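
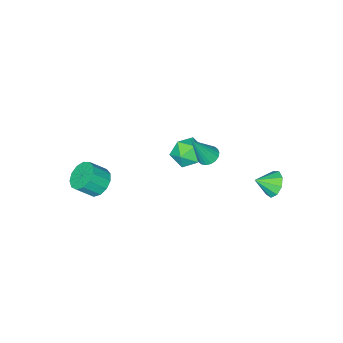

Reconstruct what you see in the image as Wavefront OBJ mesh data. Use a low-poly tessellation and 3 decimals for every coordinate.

v -1.449 1.446 0.767
v -0.918 1.842 0.574
v -0.491 1.074 2.633
v -1.106 2.042 0.71
v -1.362 2.124 0.858
v -1.636 2.072 0.988
v -1.872 1.896 1.074
v -2.024 1.631 1.099
v -2.063 1.329 1.059
v -1.979 1.05 0.96
v -1.791 0.85 0.824
v -1.535 0.767 0.676
v -1.261 0.82 0.546
v -1.025 0.996 0.46
v -0.873 1.261 0.435
v -0.834 1.563 0.475
v -2.664 -0.632 -2.482
v -1.937 -1.323 -1.995
v -3.703 -2.037 -2.925
v -2.976 -2.728 -2.438
v -3.585 -2.032 -1.817
v -2.943 -1.163 -1.543
v -2.697 -2.197 -3.377
v -2.055 -1.328 -3.103
v -1.957 -2.29 -2.548
v -2.507 -2.188 -1.584
v -3.133 -1.172 -3.336
v -3.683 -1.07 -2.372
v 2.964 -2.872 -2.05
v 3.533 -2.079 -2.137
v 4.365 -2.575 -1.196
v 3.796 -3.368 -1.11
v 3.161 -1.962 -1.746
v 3.993 -2.457 -0.805
v 2.727 -2.134 -1.452
v 3.559 -2.629 -0.511
v 2.367 -2.54 -1.348
v 3.199 -3.035 -0.407
v 2.197 -3.052 -1.467
v 3.029 -3.547 -0.526
v 2.271 -3.506 -1.771
v 3.103 -4.002 -0.83
v 2.564 -3.76 -2.164
v 3.396 -4.255 -1.224
v 2.985 -3.732 -2.521
v 3.817 -4.227 -1.58
v 3.399 -3.431 -2.729
v 4.231 -3.926 -1.788
v 3.674 -2.952 -2.721
v 4.506 -3.447 -1.78
v 3.725 -2.449 -2.5
v 4.557 -2.944 -1.559
v -4.287 3.89 -2.194
v -3.674 4.301 -2.727
v -3.333 3.31 -1.546
v -3.796 4.655 -2.231
v -4.148 4.652 -1.717
v -4.564 4.292 -1.426
v -4.851 3.744 -1.495
v -4.873 3.264 -1.891
v -4.621 3.077 -2.429
v -4.213 3.27 -2.856
v -3.839 3.753 -2.974
f 2 1 4
f 2 4 3
f 4 1 5
f 4 5 3
f 5 1 6
f 5 6 3
f 6 1 7
f 6 7 3
f 7 1 8
f 7 8 3
f 8 1 9
f 8 9 3
f 9 1 10
f 9 10 3
f 10 1 11
f 10 11 3
f 11 1 12
f 11 12 3
f 12 1 13
f 12 13 3
f 13 1 14
f 13 14 3
f 14 1 15
f 14 15 3
f 15 1 16
f 15 16 3
f 16 1 2
f 16 2 3
f 17 28 22
f 17 22 18
f 17 18 24
f 17 24 27
f 17 27 28
f 18 22 26
f 22 28 21
f 28 27 19
f 27 24 23
f 24 18 25
f 20 26 21
f 20 21 19
f 20 19 23
f 20 23 25
f 20 25 26
f 21 26 22
f 19 21 28
f 23 19 27
f 25 23 24
f 26 25 18
f 30 29 33
f 30 33 31
f 31 33 34
f 31 34 32
f 33 29 35
f 33 35 34
f 34 35 36
f 34 36 32
f 35 29 37
f 35 37 36
f 36 37 38
f 36 38 32
f 37 29 39
f 37 39 38
f 38 39 40
f 38 40 32
f 39 29 41
f 39 41 40
f 40 41 42
f 40 42 32
f 41 29 43
f 41 43 42
f 42 43 44
f 42 44 32
f 43 29 45
f 43 45 44
f 44 45 46
f 44 46 32
f 45 29 47
f 45 47 46
f 46 47 48
f 46 48 32
f 47 29 49
f 47 49 48
f 48 49 50
f 48 50 32
f 49 29 51
f 49 51 50
f 50 51 52
f 50 52 32
f 51 29 30
f 51 30 52
f 52 30 31
f 52 31 32
f 54 53 56
f 54 56 55
f 56 53 57
f 56 57 55
f 57 53 58
f 57 58 55
f 58 53 59
f 58 59 55
f 59 53 60
f 59 60 55
f 60 53 61
f 60 61 55
f 61 53 62
f 61 62 55
f 62 53 63
f 62 63 55
f 63 53 54
f 63 54 55



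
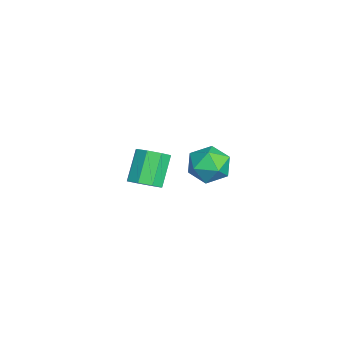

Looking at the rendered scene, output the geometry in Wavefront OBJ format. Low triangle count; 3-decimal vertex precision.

v 3.477 4.802 0.424
v 4.108 4.338 1.246
v 2.172 3.542 0.714
v 2.803 3.078 1.536
v 2.34 4.103 1.687
v 3.146 4.882 1.508
v 3.134 2.998 0.452
v 3.94 3.777 0.273
v 3.896 3.223 1.263
v 3.406 3.906 2.026
v 2.874 3.974 -0.066
v 2.384 4.657 0.697
v -1.944 0.984 -4.197
v -1.221 1.382 -3.748
v -2.413 1.835 -2.233
v -3.136 1.436 -2.683
v -1.576 1.848 -4.166
v -2.768 2.3 -2.651
v -2.146 1.808 -4.602
v -3.338 2.26 -3.088
v -2.598 1.285 -4.802
v -3.79 1.737 -3.287
v -2.667 0.585 -4.647
v -3.859 1.038 -3.132
v -2.312 0.12 -4.229
v -3.504 0.572 -2.714
v -1.742 0.16 -3.792
v -2.934 0.612 -2.278
v -1.29 0.683 -3.593
v -2.482 1.135 -2.078
f 1 12 6
f 1 6 2
f 1 2 8
f 1 8 11
f 1 11 12
f 2 6 10
f 6 12 5
f 12 11 3
f 11 8 7
f 8 2 9
f 4 10 5
f 4 5 3
f 4 3 7
f 4 7 9
f 4 9 10
f 5 10 6
f 3 5 12
f 7 3 11
f 9 7 8
f 10 9 2
f 14 13 17
f 14 17 15
f 15 17 18
f 15 18 16
f 17 13 19
f 17 19 18
f 18 19 20
f 18 20 16
f 19 13 21
f 19 21 20
f 20 21 22
f 20 22 16
f 21 13 23
f 21 23 22
f 22 23 24
f 22 24 16
f 23 13 25
f 23 25 24
f 24 25 26
f 24 26 16
f 25 13 27
f 25 27 26
f 26 27 28
f 26 28 16
f 27 13 29
f 27 29 28
f 28 29 30
f 28 30 16
f 29 13 14
f 29 14 30
f 30 14 15
f 30 15 16



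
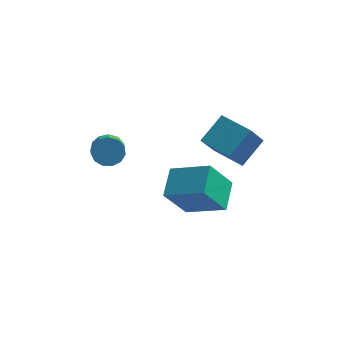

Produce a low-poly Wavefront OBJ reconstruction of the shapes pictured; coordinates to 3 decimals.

v -2.884 -1.895 1.993
v -2.625 -2.243 1.332
v -2.338 -3.352 2.027
v -2.596 -3.005 2.687
v -2.273 -2.038 1.512
v -1.986 -3.148 2.207
v -2.115 -1.789 1.845
v -1.828 -2.898 2.54
v -2.201 -1.573 2.225
v -1.913 -2.682 2.92
v -2.503 -1.46 2.531
v -2.216 -2.569 3.226
v -2.927 -1.485 2.666
v -2.639 -2.594 3.361
v -3.336 -1.64 2.587
v -3.049 -2.749 3.282
v -3.602 -1.876 2.32
v -3.315 -2.986 3.015
v -3.64 -2.119 1.949
v -3.353 -3.228 2.644
v -3.438 -2.29 1.591
v -3.15 -3.4 2.286
v -3.059 -2.337 1.361
v -2.772 -3.446 2.056
v -0.24 -2.221 -0.697
v 1.715 -2.637 0.173
v -0.219 -0.696 -0.016
v 1.737 -1.112 0.854
v 0.683 -1.468 -2.414
v 2.639 -1.884 -1.544
v 0.705 0.057 -1.733
v 2.66 -0.359 -0.863
v 3.284 -1.446 1.369
v 2.843 -2.491 2.83
v 1.807 -0.581 1.541
v 1.365 -1.627 3.002
v 4.055 -0.333 2.398
v 3.613 -1.379 3.859
v 2.577 0.531 2.57
v 2.136 -0.514 4.031
f 2 1 5
f 2 5 3
f 3 5 6
f 3 6 4
f 5 1 7
f 5 7 6
f 6 7 8
f 6 8 4
f 7 1 9
f 7 9 8
f 8 9 10
f 8 10 4
f 9 1 11
f 9 11 10
f 10 11 12
f 10 12 4
f 11 1 13
f 11 13 12
f 12 13 14
f 12 14 4
f 13 1 15
f 13 15 14
f 14 15 16
f 14 16 4
f 15 1 17
f 15 17 16
f 16 17 18
f 16 18 4
f 17 1 19
f 17 19 18
f 18 19 20
f 18 20 4
f 19 1 21
f 19 21 20
f 20 21 22
f 20 22 4
f 21 1 23
f 21 23 22
f 22 23 24
f 22 24 4
f 23 1 2
f 23 2 24
f 24 2 3
f 24 3 4
f 26 28 25
f 29 26 25
f 25 28 27
f 27 29 25
f 26 32 28
f 30 26 29
f 30 32 26
f 28 32 27
f 31 29 27
f 27 32 31
f 31 30 29
f 32 30 31
f 34 36 33
f 37 34 33
f 33 36 35
f 35 37 33
f 34 40 36
f 38 34 37
f 38 40 34
f 36 40 35
f 39 37 35
f 35 40 39
f 39 38 37
f 40 38 39



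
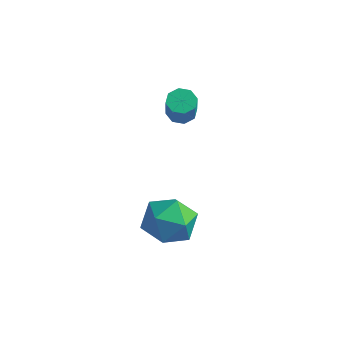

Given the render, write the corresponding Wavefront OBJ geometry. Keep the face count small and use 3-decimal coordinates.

v 3.568 0.589 -3.535
v 4.52 0.33 -3.589
v 3.14 -0.91 -3.891
v 4.092 -1.169 -3.945
v 3.691 -0.936 -3.072
v 3.956 -0.01 -2.852
v 3.704 -0.57 -4.628
v 3.969 0.356 -4.408
v 4.604 -0.387 -4.264
v 4.596 -0.613 -3.302
v 3.064 0.033 -4.178
v 3.056 -0.193 -3.216
v 2.891 2.199 -0.601
v 3.29 2.514 -0.561
v 3.548 2.055 0.462
v 3.149 1.741 0.421
v 2.964 2.667 -0.41
v 3.222 2.208 0.613
v 2.595 2.545 -0.371
v 2.853 2.086 0.651
v 2.4 2.221 -0.468
v 2.657 1.762 0.555
v 2.492 1.885 -0.642
v 2.75 1.426 0.381
v 2.818 1.732 -0.793
v 3.076 1.273 0.23
v 3.187 1.854 -0.831
v 3.445 1.395 0.191
v 3.383 2.178 -0.735
v 3.64 1.719 0.288
f 1 12 6
f 1 6 2
f 1 2 8
f 1 8 11
f 1 11 12
f 2 6 10
f 6 12 5
f 12 11 3
f 11 8 7
f 8 2 9
f 4 10 5
f 4 5 3
f 4 3 7
f 4 7 9
f 4 9 10
f 5 10 6
f 3 5 12
f 7 3 11
f 9 7 8
f 10 9 2
f 14 13 17
f 14 17 15
f 15 17 18
f 15 18 16
f 17 13 19
f 17 19 18
f 18 19 20
f 18 20 16
f 19 13 21
f 19 21 20
f 20 21 22
f 20 22 16
f 21 13 23
f 21 23 22
f 22 23 24
f 22 24 16
f 23 13 25
f 23 25 24
f 24 25 26
f 24 26 16
f 25 13 27
f 25 27 26
f 26 27 28
f 26 28 16
f 27 13 29
f 27 29 28
f 28 29 30
f 28 30 16
f 29 13 14
f 29 14 30
f 30 14 15
f 30 15 16



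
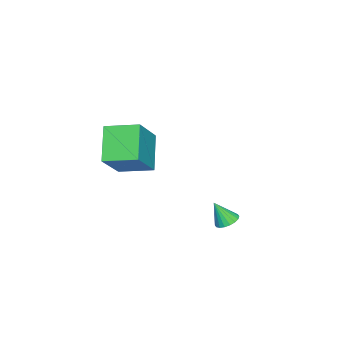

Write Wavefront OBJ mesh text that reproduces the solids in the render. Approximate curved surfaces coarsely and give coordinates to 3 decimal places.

v -0.582 -3.074 1.442
v -1.778 -3.555 2.713
v -0.861 -1.609 1.734
v -2.057 -2.09 3.004
v 0.917 -3.07 2.856
v -0.279 -3.551 4.126
v 0.638 -1.605 3.147
v -0.558 -2.086 4.418
v 1.567 2.552 1.253
v 1.953 2.271 1.047
v 1.733 2.068 2.227
v 2.062 2.46 1.123
v 2.073 2.668 1.224
v 1.984 2.852 1.332
v 1.813 2.978 1.423
v 1.593 3.019 1.481
v 1.367 2.968 1.494
v 1.182 2.834 1.459
v 1.072 2.645 1.383
v 1.061 2.437 1.282
v 1.15 2.252 1.175
v 1.321 2.127 1.083
v 1.542 2.086 1.025
v 1.767 2.137 1.013
f 2 4 1
f 5 2 1
f 1 4 3
f 3 5 1
f 2 8 4
f 6 2 5
f 6 8 2
f 4 8 3
f 7 5 3
f 3 8 7
f 7 6 5
f 8 6 7
f 10 9 12
f 10 12 11
f 12 9 13
f 12 13 11
f 13 9 14
f 13 14 11
f 14 9 15
f 14 15 11
f 15 9 16
f 15 16 11
f 16 9 17
f 16 17 11
f 17 9 18
f 17 18 11
f 18 9 19
f 18 19 11
f 19 9 20
f 19 20 11
f 20 9 21
f 20 21 11
f 21 9 22
f 21 22 11
f 22 9 23
f 22 23 11
f 23 9 24
f 23 24 11
f 24 9 10
f 24 10 11



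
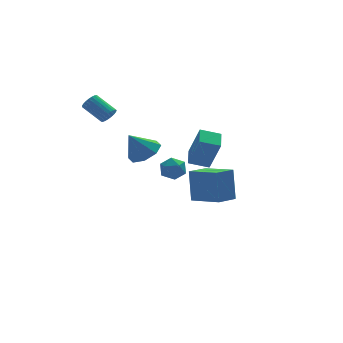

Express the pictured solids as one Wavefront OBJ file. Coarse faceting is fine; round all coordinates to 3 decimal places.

v -1.437 0.132 0.83
v -0.712 0.508 1.296
v -2.243 0.148 2.07
v -1.144 1.007 1.009
v -1.747 0.993 0.617
v -2.168 0.475 0.349
v -2.161 -0.244 0.363
v -1.729 -0.743 0.651
v -1.126 -0.729 1.043
v -0.705 -0.211 1.31
v -1.388 -2.112 1.002
v -0.685 -1.933 1.003
v -1.115 -3.187 0.617
v -0.412 -3.008 0.618
v -0.769 -3.079 1.246
v -0.938 -2.414 1.483
v -0.862 -2.706 0.137
v -1.031 -2.041 0.374
v -0.36 -2.301 0.468
v -0.302 -2.531 1.153
v -1.498 -2.589 0.467
v -1.44 -2.819 1.152
v 0.326 -1.214 0.376
v 0.69 -1.811 2.056
v 0.731 -0.155 0.665
v 1.095 -0.752 2.345
v 1.325 -1.508 0.055
v 1.689 -2.105 1.735
v 1.73 -0.449 0.344
v 2.094 -1.046 2.024
v -2.386 2.947 2.244
v -2.026 2.916 2.632
v -2.735 3.861 3.364
v -3.094 3.893 2.976
v -1.943 3.076 2.506
v -2.652 4.022 3.238
v -1.937 3.214 2.334
v -2.645 4.16 3.066
v -2.008 3.306 2.147
v -2.716 4.251 2.879
v -2.144 3.336 1.976
v -2.853 4.281 2.708
v -2.323 3.298 1.852
v -3.031 4.244 2.584
v -2.512 3.2 1.795
v -3.22 4.146 2.528
v -2.679 3.058 1.817
v -3.387 4.004 2.549
v -2.796 2.897 1.912
v -3.504 3.843 2.644
v -2.842 2.745 2.064
v -3.55 3.691 2.796
v -2.809 2.628 2.248
v -3.517 3.573 2.98
v -2.702 2.565 2.431
v -3.411 3.511 3.163
v -2.542 2.569 2.581
v -3.25 3.515 3.313
v -2.354 2.638 2.674
v -3.062 3.584 3.406
v -2.172 2.761 2.692
v -2.88 3.707 3.424
v 2.06 3.191 -4.63
v 2.136 3.778 -2.793
v 3.213 3.827 -4.881
v 3.289 4.414 -3.043
v 3.011 1.646 -4.177
v 3.087 2.233 -2.339
v 4.164 2.282 -4.427
v 4.24 2.869 -2.59
f 2 1 4
f 2 4 3
f 4 1 5
f 4 5 3
f 5 1 6
f 5 6 3
f 6 1 7
f 6 7 3
f 7 1 8
f 7 8 3
f 8 1 9
f 8 9 3
f 9 1 10
f 9 10 3
f 10 1 2
f 10 2 3
f 11 22 16
f 11 16 12
f 11 12 18
f 11 18 21
f 11 21 22
f 12 16 20
f 16 22 15
f 22 21 13
f 21 18 17
f 18 12 19
f 14 20 15
f 14 15 13
f 14 13 17
f 14 17 19
f 14 19 20
f 15 20 16
f 13 15 22
f 17 13 21
f 19 17 18
f 20 19 12
f 24 26 23
f 27 24 23
f 23 26 25
f 25 27 23
f 24 30 26
f 28 24 27
f 28 30 24
f 26 30 25
f 29 27 25
f 25 30 29
f 29 28 27
f 30 28 29
f 32 31 35
f 32 35 33
f 33 35 36
f 33 36 34
f 35 31 37
f 35 37 36
f 36 37 38
f 36 38 34
f 37 31 39
f 37 39 38
f 38 39 40
f 38 40 34
f 39 31 41
f 39 41 40
f 40 41 42
f 40 42 34
f 41 31 43
f 41 43 42
f 42 43 44
f 42 44 34
f 43 31 45
f 43 45 44
f 44 45 46
f 44 46 34
f 45 31 47
f 45 47 46
f 46 47 48
f 46 48 34
f 47 31 49
f 47 49 48
f 48 49 50
f 48 50 34
f 49 31 51
f 49 51 50
f 50 51 52
f 50 52 34
f 51 31 53
f 51 53 52
f 52 53 54
f 52 54 34
f 53 31 55
f 53 55 54
f 54 55 56
f 54 56 34
f 55 31 57
f 55 57 56
f 56 57 58
f 56 58 34
f 57 31 59
f 57 59 58
f 58 59 60
f 58 60 34
f 59 31 61
f 59 61 60
f 60 61 62
f 60 62 34
f 61 31 32
f 61 32 62
f 62 32 33
f 62 33 34
f 64 66 63
f 67 64 63
f 63 66 65
f 65 67 63
f 64 70 66
f 68 64 67
f 68 70 64
f 66 70 65
f 69 67 65
f 65 70 69
f 69 68 67
f 70 68 69



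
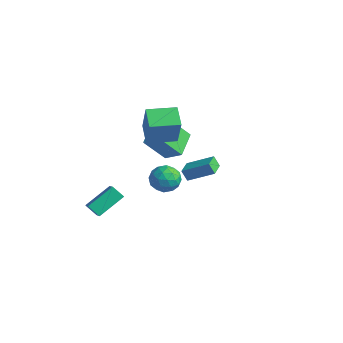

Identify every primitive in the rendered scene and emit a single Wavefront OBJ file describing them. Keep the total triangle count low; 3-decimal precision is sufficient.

v -2.404 -4.692 -1.904
v -2.202 -3.063 -0.968
v -3.467 -4.034 -2.82
v -3.265 -2.405 -1.884
v -1.735 -4.435 -2.496
v -1.533 -2.806 -1.56
v -2.798 -3.777 -3.412
v -2.596 -2.148 -2.476
v -2.322 0.564 1.219
v -3.144 1.988 1.818
v -3.39 0.254 0.49
v -4.212 1.678 1.089
v -1.608 1.602 -0.269
v -2.43 3.026 0.33
v -2.676 1.292 -0.998
v -3.498 2.716 -0.399
v -1.98 -0.75 1.712
v -1.251 -1.129 3.677
v -3.082 -0.058 2.255
v -2.353 -0.437 4.22
v -1.047 0.777 1.66
v -0.318 0.398 3.625
v -2.149 1.469 2.203
v -1.42 1.09 4.168
v 2.507 -2.829 2.392
v 3.052 -2.765 3.136
v 2.448 -4.315 2.564
v 2.993 -4.251 3.308
v 2.128 -3.925 3.339
v 2.164 -3.006 3.233
v 3.336 -4.074 2.467
v 3.372 -3.155 2.361
v 3.565 -3.534 3.183
v 2.818 -3.442 3.722
v 2.682 -3.638 1.978
v 1.935 -3.546 2.517
v 2.785 -2.667 2.749
v 2.715 -4.413 2.951
v 2.207 -4.222 2.969
v 2.527 -4.184 3.407
v 2.263 -2.809 2.806
v 2.583 -2.771 3.243
v 2.04 -3.452 3.363
v 2.917 -4.309 2.457
v 3.237 -4.271 2.894
v 2.973 -2.896 2.293
v 3.293 -2.858 2.731
v 3.46 -3.628 2.337
v 3.406 -3.081 3.214
v 3.372 -3.954 3.315
v 3.573 -3.85 2.821
v 3.594 -3.31 2.758
v 2.968 -3.026 3.531
v 2.933 -3.9 3.632
v 2.424 -3.708 3.65
v 2.446 -3.168 3.587
v 3.269 -3.478 3.558
v 2.567 -3.18 2.068
v 2.532 -4.054 2.169
v 3.054 -3.912 2.113
v 3.076 -3.372 2.05
v 2.128 -3.126 2.385
v 2.094 -3.999 2.486
v 1.906 -3.77 2.942
v 1.927 -3.23 2.879
v 2.231 -3.602 2.142
v -2.994 3.721 -3.733
v -3.368 3.594 -3.037
v -1.694 4.685 -2.858
v -2.067 4.558 -2.162
v -2.373 2.742 -3.578
v -2.746 2.615 -2.882
v -1.072 3.706 -2.703
v -1.446 3.579 -2.007
f 2 4 1
f 5 2 1
f 1 4 3
f 3 5 1
f 2 8 4
f 6 2 5
f 6 8 2
f 4 8 3
f 7 5 3
f 3 8 7
f 7 6 5
f 8 6 7
f 10 12 9
f 13 10 9
f 9 12 11
f 11 13 9
f 10 16 12
f 14 10 13
f 14 16 10
f 12 16 11
f 15 13 11
f 11 16 15
f 15 14 13
f 16 14 15
f 18 20 17
f 21 18 17
f 17 20 19
f 19 21 17
f 18 24 20
f 22 18 21
f 22 24 18
f 20 24 19
f 23 21 19
f 19 24 23
f 23 22 21
f 24 22 23
f 25 62 41
f 62 36 65
f 41 65 30
f 62 65 41
f 25 41 37
f 41 30 42
f 37 42 26
f 41 42 37
f 25 37 46
f 37 26 47
f 46 47 32
f 37 47 46
f 25 46 58
f 46 32 61
f 58 61 35
f 46 61 58
f 25 58 62
f 58 35 66
f 62 66 36
f 58 66 62
f 26 42 53
f 42 30 56
f 53 56 34
f 42 56 53
f 30 65 43
f 65 36 64
f 43 64 29
f 65 64 43
f 36 66 63
f 66 35 59
f 63 59 27
f 66 59 63
f 35 61 60
f 61 32 48
f 60 48 31
f 61 48 60
f 32 47 52
f 47 26 49
f 52 49 33
f 47 49 52
f 28 54 40
f 54 34 55
f 40 55 29
f 54 55 40
f 28 40 38
f 40 29 39
f 38 39 27
f 40 39 38
f 28 38 45
f 38 27 44
f 45 44 31
f 38 44 45
f 28 45 50
f 45 31 51
f 50 51 33
f 45 51 50
f 28 50 54
f 50 33 57
f 54 57 34
f 50 57 54
f 29 55 43
f 55 34 56
f 43 56 30
f 55 56 43
f 27 39 63
f 39 29 64
f 63 64 36
f 39 64 63
f 31 44 60
f 44 27 59
f 60 59 35
f 44 59 60
f 33 51 52
f 51 31 48
f 52 48 32
f 51 48 52
f 34 57 53
f 57 33 49
f 53 49 26
f 57 49 53
f 68 70 67
f 71 68 67
f 67 70 69
f 69 71 67
f 68 74 70
f 72 68 71
f 72 74 68
f 70 74 69
f 73 71 69
f 69 74 73
f 73 72 71
f 74 72 73



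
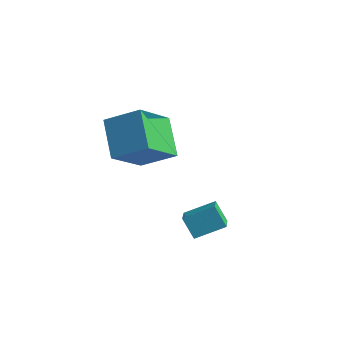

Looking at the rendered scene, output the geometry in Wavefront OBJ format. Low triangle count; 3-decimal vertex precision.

v 2.818 -2.062 2.115
v 3.572 -1.243 2.614
v 2.244 -1.263 1.671
v 2.998 -0.444 2.17
v 3.362 -2.096 1.35
v 4.116 -1.277 1.849
v 2.788 -1.297 0.906
v 3.542 -0.478 1.405
v -0.672 -1.696 3.472
v -1.761 -0.833 4.568
v -0.673 -0.095 2.209
v -1.762 0.769 3.304
v 0.542 -1.109 4.216
v -0.547 -0.245 5.311
v 0.541 0.493 2.952
v -0.548 1.356 4.048
f 2 4 1
f 5 2 1
f 1 4 3
f 3 5 1
f 2 8 4
f 6 2 5
f 6 8 2
f 4 8 3
f 7 5 3
f 3 8 7
f 7 6 5
f 8 6 7
f 10 12 9
f 13 10 9
f 9 12 11
f 11 13 9
f 10 16 12
f 14 10 13
f 14 16 10
f 12 16 11
f 15 13 11
f 11 16 15
f 15 14 13
f 16 14 15



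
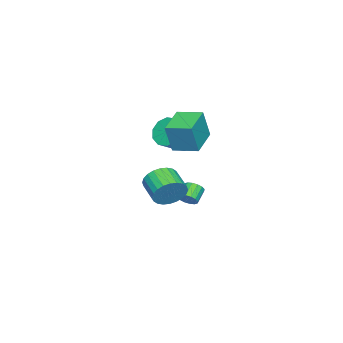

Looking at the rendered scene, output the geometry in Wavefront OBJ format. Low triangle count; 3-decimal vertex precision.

v -0.535 -0.162 2.95
v -0.03 -0.388 4.831
v -0.591 1.414 3.154
v -0.086 1.188 5.035
v 1.406 -0.028 2.445
v 1.911 -0.254 4.326
v 1.35 1.548 2.649
v 1.855 1.322 4.53
v -3.583 -1.195 1.476
v -3.161 -1.33 1.707
v -3.615 -0.96 2.755
v -4.037 -0.825 2.524
v -3.12 -1.119 1.65
v -3.574 -0.749 2.697
v -3.172 -0.923 1.559
v -3.626 -0.553 2.606
v -3.304 -0.78 1.451
v -3.759 -0.411 2.498
v -3.492 -0.72 1.348
v -3.947 -0.35 2.395
v -3.698 -0.754 1.271
v -4.152 -0.384 2.318
v -3.881 -0.875 1.234
v -4.335 -0.505 2.281
v -4.005 -1.06 1.245
v -4.459 -0.69 2.293
v -4.046 -1.271 1.303
v -4.5 -0.901 2.35
v -3.994 -1.467 1.394
v -4.448 -1.097 2.441
v -3.861 -1.609 1.502
v -4.316 -1.24 2.549
v -3.673 -1.67 1.605
v -4.128 -1.3 2.652
v -3.468 -1.636 1.682
v -3.922 -1.266 2.729
v -3.285 -1.515 1.719
v -3.739 -1.145 2.766
v 4.2 1.098 0.469
v 4.801 0.971 1.308
v 3.821 -0.086 1.85
v 3.22 0.042 1.011
v 4.552 1.266 1.433
v 3.572 0.209 1.975
v 4.25 1.536 1.412
v 3.269 0.479 1.953
v 3.94 1.739 1.246
v 2.959 0.682 1.788
v 3.669 1.844 0.963
v 2.689 0.787 1.504
v 3.48 1.836 0.604
v 2.499 0.779 1.146
v 3.4 1.716 0.225
v 2.419 0.659 0.766
v 3.442 1.501 -0.117
v 2.461 0.445 0.424
v 3.599 1.226 -0.37
v 2.619 0.169 0.172
v 3.848 0.931 -0.495
v 2.868 -0.126 0.047
v 4.151 0.661 -0.473
v 3.17 -0.396 0.068
v 4.461 0.458 -0.308
v 3.48 -0.599 0.234
v 4.731 0.353 -0.024
v 3.751 -0.704 0.517
v 4.921 0.361 0.334
v 3.94 -0.696 0.876
v 5.001 0.481 0.714
v 4.02 -0.576 1.255
v 4.959 0.695 1.056
v 3.978 -0.361 1.597
v -2.433 -0.758 -3.3
v -2.105 -0.407 -2.862
v -2.999 -0.371 -2.222
v -3.327 -0.722 -2.66
v -2.244 -0.181 -3.069
v -3.138 -0.144 -2.429
v -2.433 -0.109 -3.338
v -3.327 -0.073 -2.697
v -2.623 -0.212 -3.596
v -3.516 -0.175 -2.956
v -2.761 -0.46 -3.775
v -3.655 -0.424 -3.135
v -2.812 -0.789 -3.827
v -3.706 -0.752 -3.187
v -2.761 -1.109 -3.738
v -3.655 -1.073 -3.098
v -2.622 -1.336 -3.531
v -3.516 -1.299 -2.891
v -2.433 -1.407 -3.263
v -3.327 -1.371 -2.622
v -2.244 -1.305 -3.004
v -3.137 -1.268 -2.364
v -2.105 -1.056 -2.825
v -2.999 -1.02 -2.185
v -2.054 -0.728 -2.773
v -2.948 -0.691 -2.133
v -2.335 -0.918 1.884
v -1.76 -0.104 1.442
v -0.391 -0.608 2.295
v -0.965 -1.422 2.736
v -2.034 0.121 2.015
v -0.665 -0.383 2.868
v -2.422 -0.05 2.537
v -1.053 -0.554 3.39
v -2.778 -0.553 2.81
v -1.409 -1.058 3.663
v -2.964 -1.196 2.729
v -1.595 -1.7 3.582
v -2.909 -1.732 2.325
v -1.54 -2.236 3.178
v -2.635 -1.957 1.752
v -1.266 -2.461 2.605
v -2.247 -1.786 1.23
v -0.878 -2.29 2.083
v -1.891 -1.282 0.957
v -0.522 -1.787 1.81
v -1.705 -0.64 1.038
v -0.336 -1.144 1.891
f 2 4 1
f 5 2 1
f 1 4 3
f 3 5 1
f 2 8 4
f 6 2 5
f 6 8 2
f 4 8 3
f 7 5 3
f 3 8 7
f 7 6 5
f 8 6 7
f 10 9 13
f 10 13 11
f 11 13 14
f 11 14 12
f 13 9 15
f 13 15 14
f 14 15 16
f 14 16 12
f 15 9 17
f 15 17 16
f 16 17 18
f 16 18 12
f 17 9 19
f 17 19 18
f 18 19 20
f 18 20 12
f 19 9 21
f 19 21 20
f 20 21 22
f 20 22 12
f 21 9 23
f 21 23 22
f 22 23 24
f 22 24 12
f 23 9 25
f 23 25 24
f 24 25 26
f 24 26 12
f 25 9 27
f 25 27 26
f 26 27 28
f 26 28 12
f 27 9 29
f 27 29 28
f 28 29 30
f 28 30 12
f 29 9 31
f 29 31 30
f 30 31 32
f 30 32 12
f 31 9 33
f 31 33 32
f 32 33 34
f 32 34 12
f 33 9 35
f 33 35 34
f 34 35 36
f 34 36 12
f 35 9 37
f 35 37 36
f 36 37 38
f 36 38 12
f 37 9 10
f 37 10 38
f 38 10 11
f 38 11 12
f 40 39 43
f 40 43 41
f 41 43 44
f 41 44 42
f 43 39 45
f 43 45 44
f 44 45 46
f 44 46 42
f 45 39 47
f 45 47 46
f 46 47 48
f 46 48 42
f 47 39 49
f 47 49 48
f 48 49 50
f 48 50 42
f 49 39 51
f 49 51 50
f 50 51 52
f 50 52 42
f 51 39 53
f 51 53 52
f 52 53 54
f 52 54 42
f 53 39 55
f 53 55 54
f 54 55 56
f 54 56 42
f 55 39 57
f 55 57 56
f 56 57 58
f 56 58 42
f 57 39 59
f 57 59 58
f 58 59 60
f 58 60 42
f 59 39 61
f 59 61 60
f 60 61 62
f 60 62 42
f 61 39 63
f 61 63 62
f 62 63 64
f 62 64 42
f 63 39 65
f 63 65 64
f 64 65 66
f 64 66 42
f 65 39 67
f 65 67 66
f 66 67 68
f 66 68 42
f 67 39 69
f 67 69 68
f 68 69 70
f 68 70 42
f 69 39 71
f 69 71 70
f 70 71 72
f 70 72 42
f 71 39 40
f 71 40 72
f 72 40 41
f 72 41 42
f 74 73 77
f 74 77 75
f 75 77 78
f 75 78 76
f 77 73 79
f 77 79 78
f 78 79 80
f 78 80 76
f 79 73 81
f 79 81 80
f 80 81 82
f 80 82 76
f 81 73 83
f 81 83 82
f 82 83 84
f 82 84 76
f 83 73 85
f 83 85 84
f 84 85 86
f 84 86 76
f 85 73 87
f 85 87 86
f 86 87 88
f 86 88 76
f 87 73 89
f 87 89 88
f 88 89 90
f 88 90 76
f 89 73 91
f 89 91 90
f 90 91 92
f 90 92 76
f 91 73 93
f 91 93 92
f 92 93 94
f 92 94 76
f 93 73 95
f 93 95 94
f 94 95 96
f 94 96 76
f 95 73 97
f 95 97 96
f 96 97 98
f 96 98 76
f 97 73 74
f 97 74 98
f 98 74 75
f 98 75 76
f 100 99 103
f 100 103 101
f 101 103 104
f 101 104 102
f 103 99 105
f 103 105 104
f 104 105 106
f 104 106 102
f 105 99 107
f 105 107 106
f 106 107 108
f 106 108 102
f 107 99 109
f 107 109 108
f 108 109 110
f 108 110 102
f 109 99 111
f 109 111 110
f 110 111 112
f 110 112 102
f 111 99 113
f 111 113 112
f 112 113 114
f 112 114 102
f 113 99 115
f 113 115 114
f 114 115 116
f 114 116 102
f 115 99 117
f 115 117 116
f 116 117 118
f 116 118 102
f 117 99 119
f 117 119 118
f 118 119 120
f 118 120 102
f 119 99 100
f 119 100 120
f 120 100 101
f 120 101 102



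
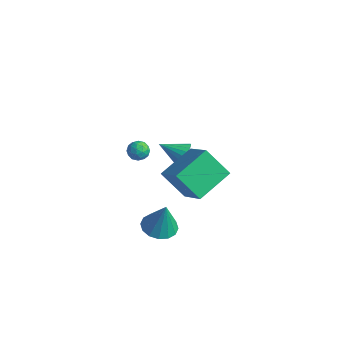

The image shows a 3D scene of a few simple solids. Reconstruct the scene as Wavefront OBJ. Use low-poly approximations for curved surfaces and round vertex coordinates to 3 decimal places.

v 2.354 -2.02 1.252
v 1.172 -2.489 2.554
v 2.41 -0.053 2.011
v 1.228 -0.521 3.313
v 3.972 -2.559 2.527
v 2.79 -3.027 3.829
v 4.028 -0.591 3.286
v 2.846 -1.06 4.588
v 0.102 -1.6 -3.087
v 1.027 -1.358 -3.302
v 0.498 -1.5 -1.273
v 0.78 -0.916 -3.272
v 0.35 -0.658 -3.193
v -0.145 -0.652 -3.085
v -0.575 -0.9 -2.978
v -0.823 -1.335 -2.9
v -0.823 -1.842 -2.873
v -0.575 -2.284 -2.902
v -0.146 -2.542 -2.982
v 0.35 -2.548 -3.089
v 0.779 -2.3 -3.196
v 1.027 -1.864 -3.274
v -4.349 0.684 -0.583
v -3.86 1.11 -0.516
v -3.76 0.11 -1.244
v -3.271 0.536 -1.177
v -3.442 0.155 -0.677
v -3.806 0.509 -0.268
v -3.814 0.711 -1.492
v -4.178 1.065 -1.083
v -3.529 1.126 -1.078
v -3.299 0.783 -0.574
v -4.321 0.437 -1.186
v -4.091 0.094 -0.682
v -4.156 0.947 -0.492
v -3.464 0.273 -1.268
v -3.564 0.049 -0.974
v -3.277 0.299 -0.935
v -4.124 0.594 -0.346
v -3.837 0.845 -0.307
v -3.591 0.283 -0.401
v -3.783 0.375 -1.453
v -3.496 0.626 -1.414
v -4.343 0.921 -0.825
v -4.056 1.171 -0.786
v -4.029 0.937 -1.359
v -3.674 1.207 -0.783
v -3.328 0.87 -1.171
v -3.648 0.972 -1.356
v -3.862 1.181 -1.116
v -3.539 1.005 -0.487
v -3.193 0.668 -0.875
v -3.293 0.444 -0.581
v -3.507 0.652 -0.341
v -3.345 1.015 -0.817
v -4.427 0.552 -0.885
v -4.081 0.215 -1.273
v -4.113 0.568 -1.419
v -4.327 0.776 -1.179
v -4.292 0.35 -0.589
v -3.946 0.013 -0.977
v -3.758 0.039 -0.644
v -3.972 0.248 -0.404
v -4.275 0.205 -0.943
v -1.909 2.081 -0.93
v -1.401 1.664 -0.51
v -3.031 1.359 -0.29
v -1.462 1.939 -0.307
v -1.611 2.242 -0.228
v -1.82 2.513 -0.287
v -2.046 2.699 -0.474
v -2.245 2.762 -0.752
v -2.377 2.69 -1.064
v -2.417 2.498 -1.351
v -2.356 2.223 -1.554
v -2.207 1.92 -1.633
v -1.998 1.648 -1.573
v -1.772 1.463 -1.386
v -1.573 1.4 -1.109
v -1.441 1.472 -0.796
f 2 4 1
f 5 2 1
f 1 4 3
f 3 5 1
f 2 8 4
f 6 2 5
f 6 8 2
f 4 8 3
f 7 5 3
f 3 8 7
f 7 6 5
f 8 6 7
f 10 9 12
f 10 12 11
f 12 9 13
f 12 13 11
f 13 9 14
f 13 14 11
f 14 9 15
f 14 15 11
f 15 9 16
f 15 16 11
f 16 9 17
f 16 17 11
f 17 9 18
f 17 18 11
f 18 9 19
f 18 19 11
f 19 9 20
f 19 20 11
f 20 9 21
f 20 21 11
f 21 9 22
f 21 22 11
f 22 9 10
f 22 10 11
f 23 60 39
f 60 34 63
f 39 63 28
f 60 63 39
f 23 39 35
f 39 28 40
f 35 40 24
f 39 40 35
f 23 35 44
f 35 24 45
f 44 45 30
f 35 45 44
f 23 44 56
f 44 30 59
f 56 59 33
f 44 59 56
f 23 56 60
f 56 33 64
f 60 64 34
f 56 64 60
f 24 40 51
f 40 28 54
f 51 54 32
f 40 54 51
f 28 63 41
f 63 34 62
f 41 62 27
f 63 62 41
f 34 64 61
f 64 33 57
f 61 57 25
f 64 57 61
f 33 59 58
f 59 30 46
f 58 46 29
f 59 46 58
f 30 45 50
f 45 24 47
f 50 47 31
f 45 47 50
f 26 52 38
f 52 32 53
f 38 53 27
f 52 53 38
f 26 38 36
f 38 27 37
f 36 37 25
f 38 37 36
f 26 36 43
f 36 25 42
f 43 42 29
f 36 42 43
f 26 43 48
f 43 29 49
f 48 49 31
f 43 49 48
f 26 48 52
f 48 31 55
f 52 55 32
f 48 55 52
f 27 53 41
f 53 32 54
f 41 54 28
f 53 54 41
f 25 37 61
f 37 27 62
f 61 62 34
f 37 62 61
f 29 42 58
f 42 25 57
f 58 57 33
f 42 57 58
f 31 49 50
f 49 29 46
f 50 46 30
f 49 46 50
f 32 55 51
f 55 31 47
f 51 47 24
f 55 47 51
f 66 65 68
f 66 68 67
f 68 65 69
f 68 69 67
f 69 65 70
f 69 70 67
f 70 65 71
f 70 71 67
f 71 65 72
f 71 72 67
f 72 65 73
f 72 73 67
f 73 65 74
f 73 74 67
f 74 65 75
f 74 75 67
f 75 65 76
f 75 76 67
f 76 65 77
f 76 77 67
f 77 65 78
f 77 78 67
f 78 65 79
f 78 79 67
f 79 65 80
f 79 80 67
f 80 65 66
f 80 66 67



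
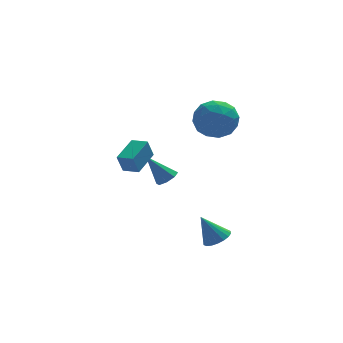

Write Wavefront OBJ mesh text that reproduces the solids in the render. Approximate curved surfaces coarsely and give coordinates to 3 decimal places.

v 0.459 -0.248 3.123
v 0.974 0.515 3.906
v 2.206 -0.595 2.314
v 2.721 0.168 3.097
v 2.273 -0.885 3.486
v 1.193 -0.671 3.986
v 1.987 0.591 2.234
v 0.907 0.805 2.734
v 1.918 1.034 3.357
v 2.095 0.122 4.131
v 1.085 -0.202 2.089
v 1.262 -1.114 2.863
v 0.563 0.164 3.586
v 2.617 -0.244 2.634
v 2.354 -0.863 2.863
v 2.656 -0.414 3.323
v 0.692 -0.533 3.632
v 0.994 -0.085 4.093
v 1.758 -0.908 3.845
v 2.186 0.005 2.127
v 2.488 0.453 2.588
v 0.524 0.334 2.897
v 0.826 0.783 3.357
v 1.422 0.828 2.375
v 1.42 0.918 3.723
v 2.447 0.714 3.248
v 2.016 0.962 2.741
v 1.381 1.088 3.035
v 1.524 0.381 4.178
v 2.551 0.178 3.702
v 2.288 -0.442 3.931
v 1.653 -0.316 4.225
v 2.079 0.686 3.855
v 0.629 -0.258 2.518
v 1.656 -0.461 2.042
v 1.527 0.236 1.995
v 0.892 0.362 2.289
v 0.733 -0.794 2.972
v 1.76 -0.998 2.497
v 1.799 -1.168 3.185
v 1.164 -1.042 3.479
v 1.101 -0.766 2.365
v -2.605 -2.277 1.177
v -2.912 -2.398 2.163
v -3.259 -1.703 1.044
v -3.566 -1.824 2.03
v -1.674 -1.116 1.61
v -1.981 -1.237 2.596
v -2.328 -0.542 1.477
v -2.635 -0.663 2.463
v 1.027 -2.887 -3.452
v 1.457 -3.406 -3.101
v 0.293 -2.573 -2.088
v 1.639 -3.123 -3.069
v 1.7 -2.793 -3.112
v 1.627 -2.482 -3.223
v 1.435 -2.251 -3.379
v 1.163 -2.146 -3.55
v 0.863 -2.188 -3.701
v 0.596 -2.368 -3.803
v 0.414 -2.652 -3.835
v 0.353 -2.982 -3.792
v 0.426 -3.293 -3.681
v 0.618 -3.524 -3.525
v 0.89 -3.628 -3.354
v 1.19 -3.586 -3.203
v -0.309 2.319 -2.092
v 0.22 2.242 -1.705
v -1.291 2.741 -0.668
v 0.173 2.715 -1.877
v -0.156 2.956 -2.175
v -0.575 2.824 -2.424
v -0.838 2.397 -2.479
v -0.792 1.924 -2.308
v -0.463 1.683 -2.01
v -0.044 1.815 -1.76
f 1 38 17
f 38 12 41
f 17 41 6
f 38 41 17
f 1 17 13
f 17 6 18
f 13 18 2
f 17 18 13
f 1 13 22
f 13 2 23
f 22 23 8
f 13 23 22
f 1 22 34
f 22 8 37
f 34 37 11
f 22 37 34
f 1 34 38
f 34 11 42
f 38 42 12
f 34 42 38
f 2 18 29
f 18 6 32
f 29 32 10
f 18 32 29
f 6 41 19
f 41 12 40
f 19 40 5
f 41 40 19
f 12 42 39
f 42 11 35
f 39 35 3
f 42 35 39
f 11 37 36
f 37 8 24
f 36 24 7
f 37 24 36
f 8 23 28
f 23 2 25
f 28 25 9
f 23 25 28
f 4 30 16
f 30 10 31
f 16 31 5
f 30 31 16
f 4 16 14
f 16 5 15
f 14 15 3
f 16 15 14
f 4 14 21
f 14 3 20
f 21 20 7
f 14 20 21
f 4 21 26
f 21 7 27
f 26 27 9
f 21 27 26
f 4 26 30
f 26 9 33
f 30 33 10
f 26 33 30
f 5 31 19
f 31 10 32
f 19 32 6
f 31 32 19
f 3 15 39
f 15 5 40
f 39 40 12
f 15 40 39
f 7 20 36
f 20 3 35
f 36 35 11
f 20 35 36
f 9 27 28
f 27 7 24
f 28 24 8
f 27 24 28
f 10 33 29
f 33 9 25
f 29 25 2
f 33 25 29
f 44 46 43
f 47 44 43
f 43 46 45
f 45 47 43
f 44 50 46
f 48 44 47
f 48 50 44
f 46 50 45
f 49 47 45
f 45 50 49
f 49 48 47
f 50 48 49
f 52 51 54
f 52 54 53
f 54 51 55
f 54 55 53
f 55 51 56
f 55 56 53
f 56 51 57
f 56 57 53
f 57 51 58
f 57 58 53
f 58 51 59
f 58 59 53
f 59 51 60
f 59 60 53
f 60 51 61
f 60 61 53
f 61 51 62
f 61 62 53
f 62 51 63
f 62 63 53
f 63 51 64
f 63 64 53
f 64 51 65
f 64 65 53
f 65 51 66
f 65 66 53
f 66 51 52
f 66 52 53
f 68 67 70
f 68 70 69
f 70 67 71
f 70 71 69
f 71 67 72
f 71 72 69
f 72 67 73
f 72 73 69
f 73 67 74
f 73 74 69
f 74 67 75
f 74 75 69
f 75 67 76
f 75 76 69
f 76 67 68
f 76 68 69



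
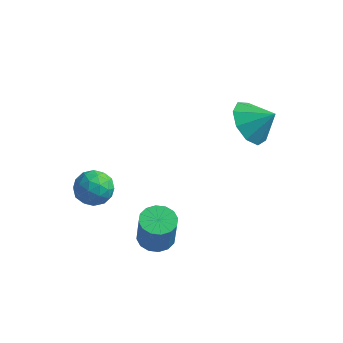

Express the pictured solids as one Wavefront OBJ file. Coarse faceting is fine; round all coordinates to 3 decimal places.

v 2.244 2.514 0.746
v 2.881 2.53 -0.038
v 3.136 2.726 1.474
v 2.634 3.165 0.079
v 2.206 3.495 0.509
v 1.795 3.367 1.049
v 1.595 2.839 1.448
v 1.698 2.16 1.518
v 2.057 1.646 1.227
v 2.504 1.539 0.711
v 2.829 1.888 0.211
v 0.412 -1.672 -3.127
v 1.113 -1.617 -3.226
v 1.329 -1.853 -1.832
v 0.628 -1.908 -1.733
v 1.001 -1.276 -3.151
v 1.216 -1.511 -1.757
v 0.731 -1.04 -3.069
v 0.946 -1.276 -1.675
v 0.375 -0.974 -3.003
v 0.591 -1.21 -1.609
v 0.03 -1.095 -2.97
v 0.245 -1.331 -1.576
v -0.213 -1.371 -2.979
v 0.002 -1.606 -1.585
v -0.289 -1.727 -3.028
v -0.073 -1.963 -1.634
v -0.176 -2.069 -3.103
v 0.039 -2.304 -1.709
v 0.094 -2.304 -3.185
v 0.309 -2.54 -1.791
v 0.449 -2.37 -3.251
v 0.665 -2.606 -1.857
v 0.795 -2.249 -3.284
v 1.01 -2.485 -1.89
v 1.038 -1.974 -3.275
v 1.253 -2.209 -1.881
v -1.733 -1.433 -0.383
v -1.274 -2.036 -0.636
v -2.626 -1.744 -1.264
v -2.167 -2.347 -1.517
v -2.509 -2.381 -0.796
v -1.957 -2.189 -0.251
v -1.943 -1.591 -1.649
v -1.391 -1.399 -1.104
v -1.403 -2.133 -1.418
v -1.753 -2.622 -0.891
v -2.147 -1.158 -1.009
v -2.497 -1.647 -0.482
v -1.425 -1.707 -0.432
v -2.475 -2.073 -1.468
v -2.676 -2.093 -1.044
v -2.406 -2.447 -1.193
v -1.827 -1.797 -0.206
v -1.557 -2.151 -0.354
v -2.283 -2.354 -0.449
v -2.343 -1.629 -1.546
v -2.073 -1.983 -1.694
v -1.494 -1.333 -0.707
v -1.224 -1.687 -0.856
v -1.617 -1.426 -1.451
v -1.231 -2.119 -1.04
v -1.756 -2.302 -1.559
v -1.624 -1.858 -1.636
v -1.3 -1.744 -1.316
v -1.437 -2.406 -0.731
v -1.962 -2.589 -1.249
v -2.163 -2.609 -0.825
v -1.838 -2.496 -0.505
v -1.513 -2.463 -1.191
v -1.938 -1.191 -0.651
v -2.463 -1.374 -1.169
v -2.062 -1.284 -1.395
v -1.737 -1.171 -1.075
v -2.144 -1.478 -0.341
v -2.669 -1.661 -0.86
v -2.6 -2.036 -0.584
v -2.276 -1.922 -0.264
v -2.387 -1.317 -0.709
f 2 1 4
f 2 4 3
f 4 1 5
f 4 5 3
f 5 1 6
f 5 6 3
f 6 1 7
f 6 7 3
f 7 1 8
f 7 8 3
f 8 1 9
f 8 9 3
f 9 1 10
f 9 10 3
f 10 1 11
f 10 11 3
f 11 1 2
f 11 2 3
f 13 12 16
f 13 16 14
f 14 16 17
f 14 17 15
f 16 12 18
f 16 18 17
f 17 18 19
f 17 19 15
f 18 12 20
f 18 20 19
f 19 20 21
f 19 21 15
f 20 12 22
f 20 22 21
f 21 22 23
f 21 23 15
f 22 12 24
f 22 24 23
f 23 24 25
f 23 25 15
f 24 12 26
f 24 26 25
f 25 26 27
f 25 27 15
f 26 12 28
f 26 28 27
f 27 28 29
f 27 29 15
f 28 12 30
f 28 30 29
f 29 30 31
f 29 31 15
f 30 12 32
f 30 32 31
f 31 32 33
f 31 33 15
f 32 12 34
f 32 34 33
f 33 34 35
f 33 35 15
f 34 12 36
f 34 36 35
f 35 36 37
f 35 37 15
f 36 12 13
f 36 13 37
f 37 13 14
f 37 14 15
f 38 75 54
f 75 49 78
f 54 78 43
f 75 78 54
f 38 54 50
f 54 43 55
f 50 55 39
f 54 55 50
f 38 50 59
f 50 39 60
f 59 60 45
f 50 60 59
f 38 59 71
f 59 45 74
f 71 74 48
f 59 74 71
f 38 71 75
f 71 48 79
f 75 79 49
f 71 79 75
f 39 55 66
f 55 43 69
f 66 69 47
f 55 69 66
f 43 78 56
f 78 49 77
f 56 77 42
f 78 77 56
f 49 79 76
f 79 48 72
f 76 72 40
f 79 72 76
f 48 74 73
f 74 45 61
f 73 61 44
f 74 61 73
f 45 60 65
f 60 39 62
f 65 62 46
f 60 62 65
f 41 67 53
f 67 47 68
f 53 68 42
f 67 68 53
f 41 53 51
f 53 42 52
f 51 52 40
f 53 52 51
f 41 51 58
f 51 40 57
f 58 57 44
f 51 57 58
f 41 58 63
f 58 44 64
f 63 64 46
f 58 64 63
f 41 63 67
f 63 46 70
f 67 70 47
f 63 70 67
f 42 68 56
f 68 47 69
f 56 69 43
f 68 69 56
f 40 52 76
f 52 42 77
f 76 77 49
f 52 77 76
f 44 57 73
f 57 40 72
f 73 72 48
f 57 72 73
f 46 64 65
f 64 44 61
f 65 61 45
f 64 61 65
f 47 70 66
f 70 46 62
f 66 62 39
f 70 62 66



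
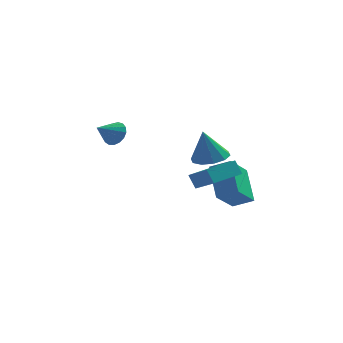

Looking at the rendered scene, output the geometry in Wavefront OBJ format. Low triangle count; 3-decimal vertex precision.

v 1.77 -2.308 1.158
v 1.428 -2.087 1.87
v 0.855 -1.345 0.42
v 0.513 -1.124 1.132
v 2.907 -1.096 1.328
v 2.565 -0.875 2.04
v 1.992 -0.133 0.59
v 1.65 0.088 1.302
v 2.042 4.009 -2.835
v 1.384 2.694 -1.747
v 1.557 5.431 -1.411
v 0.899 4.115 -0.322
v 3.081 3.885 -2.358
v 2.423 2.569 -1.269
v 2.596 5.306 -0.933
v 1.938 3.991 0.155
v 1.526 -1.403 2.398
v 2.264 -0.932 2.607
v 1.194 -1.597 4.002
v 1.839 -0.576 2.562
v 1.295 -0.536 2.454
v 0.839 -0.827 2.325
v 0.646 -1.339 2.223
v 0.789 -1.875 2.188
v 1.214 -2.231 2.233
v 1.758 -2.271 2.341
v 2.214 -1.98 2.471
v 2.407 -1.468 2.572
v -3.13 1.015 2.774
v -2.601 0.904 3.234
v -3.83 0.225 3.386
v -2.775 1.163 3.37
v -3.029 1.388 3.369
v -3.307 1.527 3.232
v -3.544 1.549 2.99
v -3.687 1.449 2.698
v -3.702 1.249 2.424
v -3.586 0.996 2.229
v -3.365 0.747 2.16
v -3.091 0.559 2.231
v -2.826 0.476 2.426
v -2.63 0.516 2.701
v -2.549 0.67 2.993
f 2 4 1
f 5 2 1
f 1 4 3
f 3 5 1
f 2 8 4
f 6 2 5
f 6 8 2
f 4 8 3
f 7 5 3
f 3 8 7
f 7 6 5
f 8 6 7
f 10 12 9
f 13 10 9
f 9 12 11
f 11 13 9
f 10 16 12
f 14 10 13
f 14 16 10
f 12 16 11
f 15 13 11
f 11 16 15
f 15 14 13
f 16 14 15
f 18 17 20
f 18 20 19
f 20 17 21
f 20 21 19
f 21 17 22
f 21 22 19
f 22 17 23
f 22 23 19
f 23 17 24
f 23 24 19
f 24 17 25
f 24 25 19
f 25 17 26
f 25 26 19
f 26 17 27
f 26 27 19
f 27 17 28
f 27 28 19
f 28 17 18
f 28 18 19
f 30 29 32
f 30 32 31
f 32 29 33
f 32 33 31
f 33 29 34
f 33 34 31
f 34 29 35
f 34 35 31
f 35 29 36
f 35 36 31
f 36 29 37
f 36 37 31
f 37 29 38
f 37 38 31
f 38 29 39
f 38 39 31
f 39 29 40
f 39 40 31
f 40 29 41
f 40 41 31
f 41 29 42
f 41 42 31
f 42 29 43
f 42 43 31
f 43 29 30
f 43 30 31



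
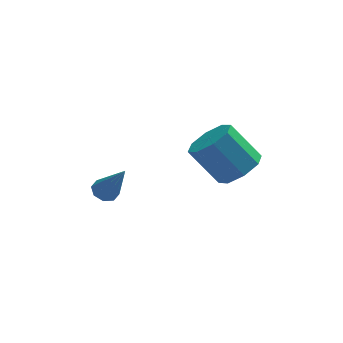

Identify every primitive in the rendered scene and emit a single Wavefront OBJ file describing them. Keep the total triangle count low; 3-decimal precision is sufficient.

v 2.476 -0.358 1.183
v 3.29 -0.158 1.728
v 2.198 0.318 3.183
v 1.384 0.118 2.637
v 3.04 0.452 1.341
v 1.948 0.929 2.795
v 2.46 0.588 0.86
v 1.368 1.065 2.315
v 1.889 0.169 0.569
v 0.797 0.646 2.023
v 1.662 -0.558 0.637
v 0.57 -0.082 2.092
v 1.912 -1.169 1.025
v 0.82 -0.692 2.479
v 2.492 -1.305 1.505
v 1.4 -0.828 2.96
v 3.063 -0.886 1.797
v 1.971 -0.409 3.251
v -2.393 1.49 -0.97
v -1.937 1.848 -0.983
v -1.687 0.65 0.69
v -2.278 2.016 -0.753
v -2.687 1.875 -0.65
v -2.923 1.509 -0.735
v -2.849 1.132 -0.957
v -2.508 0.965 -1.187
v -2.1 1.105 -1.29
v -1.863 1.471 -1.205
f 2 1 5
f 2 5 3
f 3 5 6
f 3 6 4
f 5 1 7
f 5 7 6
f 6 7 8
f 6 8 4
f 7 1 9
f 7 9 8
f 8 9 10
f 8 10 4
f 9 1 11
f 9 11 10
f 10 11 12
f 10 12 4
f 11 1 13
f 11 13 12
f 12 13 14
f 12 14 4
f 13 1 15
f 13 15 14
f 14 15 16
f 14 16 4
f 15 1 17
f 15 17 16
f 16 17 18
f 16 18 4
f 17 1 2
f 17 2 18
f 18 2 3
f 18 3 4
f 20 19 22
f 20 22 21
f 22 19 23
f 22 23 21
f 23 19 24
f 23 24 21
f 24 19 25
f 24 25 21
f 25 19 26
f 25 26 21
f 26 19 27
f 26 27 21
f 27 19 28
f 27 28 21
f 28 19 20
f 28 20 21



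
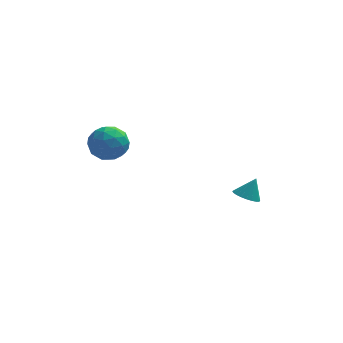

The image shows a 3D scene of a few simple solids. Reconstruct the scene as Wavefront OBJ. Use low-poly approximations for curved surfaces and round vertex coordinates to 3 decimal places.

v 2.929 2.166 -3.611
v 3.423 1.617 -3.647
v 3.391 2.514 -2.549
v 3.567 1.83 -3.779
v 3.613 2.095 -3.885
v 3.555 2.37 -3.95
v 3.401 2.614 -3.963
v 3.176 2.79 -3.923
v 2.913 2.872 -3.835
v 2.653 2.845 -3.713
v 2.434 2.716 -3.576
v 2.291 2.503 -3.444
v 2.245 2.238 -3.338
v 2.303 1.963 -3.273
v 2.456 1.718 -3.26
v 2.682 1.542 -3.3
v 2.944 1.461 -3.388
v 3.205 1.487 -3.51
v -4.119 -1.626 1.596
v -3.211 -1.095 1.586
v -3.509 -2.645 2.814
v -2.601 -2.114 2.804
v -3.474 -1.656 3.17
v -3.851 -1.026 2.417
v -2.869 -2.714 1.983
v -3.246 -2.084 1.23
v -2.439 -1.768 1.824
v -2.812 -1.114 2.559
v -3.908 -2.626 1.841
v -4.281 -1.972 2.576
v -3.719 -1.271 1.484
v -3.001 -2.469 2.916
v -3.514 -2.2 3.131
v -2.981 -1.888 3.125
v -4.094 -1.23 1.973
v -3.561 -0.919 1.967
v -3.715 -1.248 2.898
v -3.159 -2.821 2.433
v -2.626 -2.51 2.427
v -3.739 -1.852 1.275
v -3.206 -1.54 1.269
v -3.005 -2.492 1.502
v -2.731 -1.354 1.618
v -2.373 -1.953 2.334
v -2.53 -2.306 1.851
v -2.752 -1.935 1.409
v -2.951 -0.97 2.05
v -2.592 -1.569 2.766
v -3.105 -1.3 2.981
v -3.327 -0.93 2.539
v -2.497 -1.365 2.19
v -4.128 -2.171 1.634
v -3.769 -2.77 2.35
v -3.393 -2.81 1.861
v -3.615 -2.44 1.419
v -4.347 -1.787 2.066
v -3.989 -2.386 2.782
v -3.968 -1.805 2.991
v -4.19 -1.434 2.549
v -4.223 -2.375 2.21
f 2 1 4
f 2 4 3
f 4 1 5
f 4 5 3
f 5 1 6
f 5 6 3
f 6 1 7
f 6 7 3
f 7 1 8
f 7 8 3
f 8 1 9
f 8 9 3
f 9 1 10
f 9 10 3
f 10 1 11
f 10 11 3
f 11 1 12
f 11 12 3
f 12 1 13
f 12 13 3
f 13 1 14
f 13 14 3
f 14 1 15
f 14 15 3
f 15 1 16
f 15 16 3
f 16 1 17
f 16 17 3
f 17 1 18
f 17 18 3
f 18 1 2
f 18 2 3
f 19 56 35
f 56 30 59
f 35 59 24
f 56 59 35
f 19 35 31
f 35 24 36
f 31 36 20
f 35 36 31
f 19 31 40
f 31 20 41
f 40 41 26
f 31 41 40
f 19 40 52
f 40 26 55
f 52 55 29
f 40 55 52
f 19 52 56
f 52 29 60
f 56 60 30
f 52 60 56
f 20 36 47
f 36 24 50
f 47 50 28
f 36 50 47
f 24 59 37
f 59 30 58
f 37 58 23
f 59 58 37
f 30 60 57
f 60 29 53
f 57 53 21
f 60 53 57
f 29 55 54
f 55 26 42
f 54 42 25
f 55 42 54
f 26 41 46
f 41 20 43
f 46 43 27
f 41 43 46
f 22 48 34
f 48 28 49
f 34 49 23
f 48 49 34
f 22 34 32
f 34 23 33
f 32 33 21
f 34 33 32
f 22 32 39
f 32 21 38
f 39 38 25
f 32 38 39
f 22 39 44
f 39 25 45
f 44 45 27
f 39 45 44
f 22 44 48
f 44 27 51
f 48 51 28
f 44 51 48
f 23 49 37
f 49 28 50
f 37 50 24
f 49 50 37
f 21 33 57
f 33 23 58
f 57 58 30
f 33 58 57
f 25 38 54
f 38 21 53
f 54 53 29
f 38 53 54
f 27 45 46
f 45 25 42
f 46 42 26
f 45 42 46
f 28 51 47
f 51 27 43
f 47 43 20
f 51 43 47



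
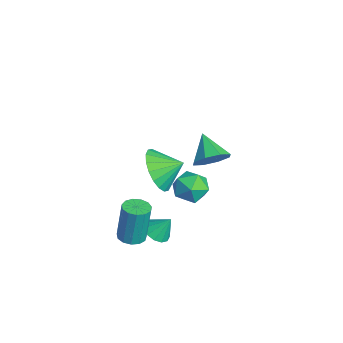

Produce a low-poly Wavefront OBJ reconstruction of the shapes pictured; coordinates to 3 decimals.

v 1.841 -2.408 -2.745
v 2.475 -2.68 -2.738
v 2.079 -1.832 -1.875
v 2.496 -2.359 -2.956
v 2.309 -2.054 -3.108
v 1.973 -1.861 -3.144
v 1.596 -1.842 -3.053
v 1.296 -2.003 -2.865
v 1.169 -2.292 -2.638
v 1.256 -2.619 -2.445
v 1.529 -2.878 -2.348
v 1.9 -2.989 -2.376
v 2.253 -2.915 -2.522
v -1.979 1.119 -1.921
v -1.486 0.668 -1.289
v -3.201 1.021 -1.039
v -1.473 1.366 -1.194
v -1.757 1.919 -1.525
v -2.171 2.003 -2.088
v -2.473 1.569 -2.554
v -2.486 0.872 -2.649
v -2.202 0.319 -2.318
v -1.788 0.235 -1.754
v 2.695 -3.695 -2.026
v 3.117 -4.157 -1.953
v 3.067 -3.907 -0.081
v 2.645 -3.445 -0.154
v 3.302 -3.857 -1.989
v 3.253 -3.607 -0.116
v 3.295 -3.505 -2.036
v 3.246 -3.255 -0.163
v 3.098 -3.214 -2.08
v 3.048 -2.963 -0.207
v 2.772 -3.075 -2.107
v 2.722 -2.825 -0.234
v 2.422 -3.133 -2.109
v 2.372 -2.883 -0.236
v 2.158 -3.37 -2.084
v 2.109 -3.12 -0.211
v 2.065 -3.71 -2.041
v 2.016 -3.46 -0.168
v 2.172 -4.045 -1.993
v 2.122 -3.795 -0.121
v 2.445 -4.269 -1.956
v 2.395 -4.019 -0.084
v 2.797 -4.311 -1.941
v 2.747 -4.061 -0.069
v -0.065 -0.389 -1.642
v 0.737 0.004 -1.84
v 0.583 -1.164 -0.56
v 1.385 -0.771 -0.758
v 0.711 -0.275 -0.387
v 0.311 0.204 -1.055
v 1.009 -1.364 -1.345
v 0.609 -0.885 -2.013
v 1.401 -0.598 -1.656
v 1.217 0.074 -1.064
v 0.103 -1.234 -1.336
v -0.081 -0.562 -0.744
v 2.892 -2.583 2.274
v 3.496 -2.315 1.395
v 3.228 -1.597 2.806
v 3.062 -2.113 1.294
v 2.594 -2.004 1.388
v 2.185 -2.01 1.657
v 1.916 -2.129 2.048
v 1.84 -2.339 2.484
v 1.973 -2.596 2.878
v 2.288 -2.852 3.153
v 2.722 -3.054 3.254
v 3.19 -3.163 3.16
v 3.599 -3.157 2.891
v 3.868 -3.037 2.5
v 3.944 -2.828 2.064
v 3.811 -2.57 1.67
f 2 1 4
f 2 4 3
f 4 1 5
f 4 5 3
f 5 1 6
f 5 6 3
f 6 1 7
f 6 7 3
f 7 1 8
f 7 8 3
f 8 1 9
f 8 9 3
f 9 1 10
f 9 10 3
f 10 1 11
f 10 11 3
f 11 1 12
f 11 12 3
f 12 1 13
f 12 13 3
f 13 1 2
f 13 2 3
f 15 14 17
f 15 17 16
f 17 14 18
f 17 18 16
f 18 14 19
f 18 19 16
f 19 14 20
f 19 20 16
f 20 14 21
f 20 21 16
f 21 14 22
f 21 22 16
f 22 14 23
f 22 23 16
f 23 14 15
f 23 15 16
f 25 24 28
f 25 28 26
f 26 28 29
f 26 29 27
f 28 24 30
f 28 30 29
f 29 30 31
f 29 31 27
f 30 24 32
f 30 32 31
f 31 32 33
f 31 33 27
f 32 24 34
f 32 34 33
f 33 34 35
f 33 35 27
f 34 24 36
f 34 36 35
f 35 36 37
f 35 37 27
f 36 24 38
f 36 38 37
f 37 38 39
f 37 39 27
f 38 24 40
f 38 40 39
f 39 40 41
f 39 41 27
f 40 24 42
f 40 42 41
f 41 42 43
f 41 43 27
f 42 24 44
f 42 44 43
f 43 44 45
f 43 45 27
f 44 24 46
f 44 46 45
f 45 46 47
f 45 47 27
f 46 24 25
f 46 25 47
f 47 25 26
f 47 26 27
f 48 59 53
f 48 53 49
f 48 49 55
f 48 55 58
f 48 58 59
f 49 53 57
f 53 59 52
f 59 58 50
f 58 55 54
f 55 49 56
f 51 57 52
f 51 52 50
f 51 50 54
f 51 54 56
f 51 56 57
f 52 57 53
f 50 52 59
f 54 50 58
f 56 54 55
f 57 56 49
f 61 60 63
f 61 63 62
f 63 60 64
f 63 64 62
f 64 60 65
f 64 65 62
f 65 60 66
f 65 66 62
f 66 60 67
f 66 67 62
f 67 60 68
f 67 68 62
f 68 60 69
f 68 69 62
f 69 60 70
f 69 70 62
f 70 60 71
f 70 71 62
f 71 60 72
f 71 72 62
f 72 60 73
f 72 73 62
f 73 60 74
f 73 74 62
f 74 60 75
f 74 75 62
f 75 60 61
f 75 61 62



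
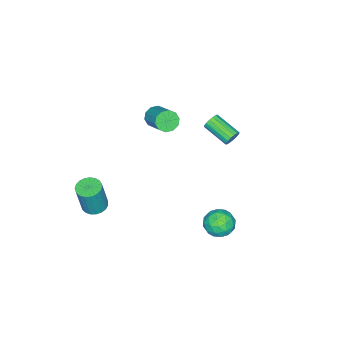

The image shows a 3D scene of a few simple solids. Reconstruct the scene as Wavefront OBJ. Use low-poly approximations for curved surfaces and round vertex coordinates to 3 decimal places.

v -2.252 -1.749 1.999
v -1.87 -1.611 1.467
v -1.166 -0.472 2.268
v -1.548 -0.611 2.801
v -2.213 -1.38 1.441
v -1.509 -0.242 2.243
v -2.571 -1.291 1.629
v -1.867 -0.153 2.43
v -2.807 -1.377 1.958
v -2.103 -0.238 2.76
v -2.831 -1.605 2.303
v -2.127 -0.466 3.104
v -2.634 -1.888 2.532
v -1.93 -0.749 3.333
v -2.291 -2.118 2.557
v -1.587 -0.98 3.359
v -1.933 -2.207 2.37
v -1.229 -1.069 3.171
v -1.697 -2.122 2.04
v -0.993 -0.983 2.842
v -1.673 -1.894 1.696
v -0.969 -0.755 2.497
v -0.297 3.686 -1.27
v 0.213 4.391 -1.119
v 0.667 3.189 -2.201
v 1.177 3.894 -2.05
v 1.067 3.285 -1.42
v 0.472 3.592 -0.844
v 0.408 3.988 -2.476
v -0.187 4.295 -1.9
v 0.649 4.578 -1.864
v 1.056 4.144 -1.211
v -0.176 3.436 -2.109
v 0.231 3.002 -1.456
v -0.126 4.082 -1.112
v 1.006 3.498 -2.208
v 0.942 3.14 -1.837
v 1.242 3.555 -1.748
v 0.026 3.612 -0.951
v 0.325 4.027 -0.862
v 0.827 3.377 -1.039
v 0.555 3.553 -2.458
v 0.854 3.968 -2.369
v -0.362 4.025 -1.572
v -0.062 4.44 -1.483
v 0.053 4.203 -2.281
v 0.429 4.606 -1.462
v 0.996 4.314 -2.009
v 0.544 4.369 -2.259
v 0.194 4.55 -1.921
v 0.669 4.351 -1.078
v 1.235 4.059 -1.626
v 1.171 3.701 -1.255
v 0.821 3.882 -0.917
v 0.925 4.461 -1.516
v -0.355 3.521 -1.694
v 0.211 3.229 -2.242
v 0.059 3.698 -2.403
v -0.291 3.879 -2.065
v -0.116 3.266 -1.311
v 0.451 2.974 -1.858
v 0.686 3.03 -1.399
v 0.336 3.211 -1.061
v -0.045 3.119 -1.804
v -3.634 2.028 1.026
v -3.305 2.122 1.403
v -3.517 0.667 1.952
v -3.846 0.572 1.574
v -3.52 2.189 1.496
v -3.732 0.733 2.045
v -3.762 2.218 1.481
v -3.974 0.762 2.03
v -3.975 2.204 1.362
v -4.187 0.748 1.91
v -4.109 2.15 1.165
v -4.321 0.694 1.714
v -4.135 2.067 0.937
v -4.347 0.612 1.486
v -4.046 1.976 0.729
v -4.258 0.52 1.278
v -3.862 1.896 0.589
v -4.074 0.441 1.137
v -3.627 1.847 0.549
v -3.838 0.391 1.097
v -3.393 1.839 0.618
v -3.604 0.383 1.167
v -3.214 1.874 0.781
v -3.426 0.419 1.329
v -3.132 1.945 0.999
v -3.343 0.489 1.548
v -3.164 2.034 1.224
v -3.376 0.579 1.773
v 1.402 -3.204 -3.338
v 2.069 -2.999 -3.473
v 2.464 -3.072 -1.616
v 1.798 -3.276 -1.482
v 1.932 -2.74 -3.433
v 2.328 -2.813 -1.576
v 1.703 -2.562 -3.377
v 2.099 -2.635 -1.521
v 1.423 -2.494 -3.315
v 1.819 -2.567 -1.458
v 1.139 -2.549 -3.257
v 1.534 -2.622 -1.4
v 0.9 -2.718 -3.212
v 1.296 -2.79 -1.355
v 0.748 -2.97 -3.19
v 1.144 -3.043 -1.333
v 0.71 -3.263 -3.193
v 1.106 -3.335 -1.336
v 0.791 -3.545 -3.221
v 1.187 -3.618 -1.365
v 0.977 -3.768 -3.27
v 1.373 -3.841 -1.413
v 1.238 -3.894 -3.33
v 1.634 -3.967 -1.474
v 1.526 -3.901 -3.392
v 1.922 -3.973 -1.535
v 1.793 -3.786 -3.445
v 2.189 -3.859 -1.588
v 1.993 -3.571 -3.479
v 2.389 -3.644 -1.622
v 2.09 -3.293 -3.489
v 2.486 -3.366 -1.632
f 2 1 5
f 2 5 3
f 3 5 6
f 3 6 4
f 5 1 7
f 5 7 6
f 6 7 8
f 6 8 4
f 7 1 9
f 7 9 8
f 8 9 10
f 8 10 4
f 9 1 11
f 9 11 10
f 10 11 12
f 10 12 4
f 11 1 13
f 11 13 12
f 12 13 14
f 12 14 4
f 13 1 15
f 13 15 14
f 14 15 16
f 14 16 4
f 15 1 17
f 15 17 16
f 16 17 18
f 16 18 4
f 17 1 19
f 17 19 18
f 18 19 20
f 18 20 4
f 19 1 21
f 19 21 20
f 20 21 22
f 20 22 4
f 21 1 2
f 21 2 22
f 22 2 3
f 22 3 4
f 23 60 39
f 60 34 63
f 39 63 28
f 60 63 39
f 23 39 35
f 39 28 40
f 35 40 24
f 39 40 35
f 23 35 44
f 35 24 45
f 44 45 30
f 35 45 44
f 23 44 56
f 44 30 59
f 56 59 33
f 44 59 56
f 23 56 60
f 56 33 64
f 60 64 34
f 56 64 60
f 24 40 51
f 40 28 54
f 51 54 32
f 40 54 51
f 28 63 41
f 63 34 62
f 41 62 27
f 63 62 41
f 34 64 61
f 64 33 57
f 61 57 25
f 64 57 61
f 33 59 58
f 59 30 46
f 58 46 29
f 59 46 58
f 30 45 50
f 45 24 47
f 50 47 31
f 45 47 50
f 26 52 38
f 52 32 53
f 38 53 27
f 52 53 38
f 26 38 36
f 38 27 37
f 36 37 25
f 38 37 36
f 26 36 43
f 36 25 42
f 43 42 29
f 36 42 43
f 26 43 48
f 43 29 49
f 48 49 31
f 43 49 48
f 26 48 52
f 48 31 55
f 52 55 32
f 48 55 52
f 27 53 41
f 53 32 54
f 41 54 28
f 53 54 41
f 25 37 61
f 37 27 62
f 61 62 34
f 37 62 61
f 29 42 58
f 42 25 57
f 58 57 33
f 42 57 58
f 31 49 50
f 49 29 46
f 50 46 30
f 49 46 50
f 32 55 51
f 55 31 47
f 51 47 24
f 55 47 51
f 66 65 69
f 66 69 67
f 67 69 70
f 67 70 68
f 69 65 71
f 69 71 70
f 70 71 72
f 70 72 68
f 71 65 73
f 71 73 72
f 72 73 74
f 72 74 68
f 73 65 75
f 73 75 74
f 74 75 76
f 74 76 68
f 75 65 77
f 75 77 76
f 76 77 78
f 76 78 68
f 77 65 79
f 77 79 78
f 78 79 80
f 78 80 68
f 79 65 81
f 79 81 80
f 80 81 82
f 80 82 68
f 81 65 83
f 81 83 82
f 82 83 84
f 82 84 68
f 83 65 85
f 83 85 84
f 84 85 86
f 84 86 68
f 85 65 87
f 85 87 86
f 86 87 88
f 86 88 68
f 87 65 89
f 87 89 88
f 88 89 90
f 88 90 68
f 89 65 91
f 89 91 90
f 90 91 92
f 90 92 68
f 91 65 66
f 91 66 92
f 92 66 67
f 92 67 68
f 94 93 97
f 94 97 95
f 95 97 98
f 95 98 96
f 97 93 99
f 97 99 98
f 98 99 100
f 98 100 96
f 99 93 101
f 99 101 100
f 100 101 102
f 100 102 96
f 101 93 103
f 101 103 102
f 102 103 104
f 102 104 96
f 103 93 105
f 103 105 104
f 104 105 106
f 104 106 96
f 105 93 107
f 105 107 106
f 106 107 108
f 106 108 96
f 107 93 109
f 107 109 108
f 108 109 110
f 108 110 96
f 109 93 111
f 109 111 110
f 110 111 112
f 110 112 96
f 111 93 113
f 111 113 112
f 112 113 114
f 112 114 96
f 113 93 115
f 113 115 114
f 114 115 116
f 114 116 96
f 115 93 117
f 115 117 116
f 116 117 118
f 116 118 96
f 117 93 119
f 117 119 118
f 118 119 120
f 118 120 96
f 119 93 121
f 119 121 120
f 120 121 122
f 120 122 96
f 121 93 123
f 121 123 122
f 122 123 124
f 122 124 96
f 123 93 94
f 123 94 124
f 124 94 95
f 124 95 96



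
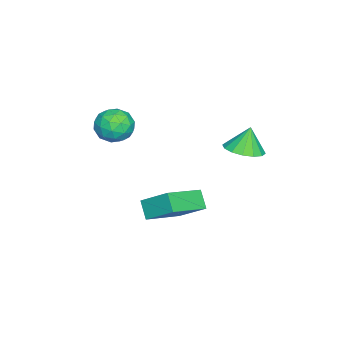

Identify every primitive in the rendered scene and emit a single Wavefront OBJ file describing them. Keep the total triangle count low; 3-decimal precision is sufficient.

v -2.787 2.158 -0.442
v -1.908 1.85 -0.138
v -3.153 2.342 0.802
v -1.858 2.351 -0.197
v -2.056 2.801 -0.321
v -2.451 3.078 -0.478
v -2.935 3.11 -0.626
v -3.38 2.886 -0.724
v -3.665 2.467 -0.747
v -3.716 1.966 -0.688
v -3.517 1.516 -0.563
v -3.123 1.239 -0.406
v -2.638 1.207 -0.258
v -2.194 1.431 -0.16
v -1.475 -0.41 -4.613
v -2.059 -0.857 -3.863
v -1.209 0.925 -3.611
v -1.793 0.478 -2.861
v 0.313 -1.378 -3.799
v -0.271 -1.825 -3.049
v 0.579 -0.043 -2.797
v -0.005 -0.49 -2.047
v -2.037 -2.766 0.981
v -1.105 -2.544 1.224
v -1.575 -4.236 0.556
v -0.643 -4.014 0.799
v -1.331 -4.102 1.504
v -1.616 -3.193 1.767
v -1.064 -3.587 0.013
v -1.349 -2.678 0.276
v -0.504 -3.051 0.626
v -0.669 -3.369 1.548
v -2.011 -3.411 0.232
v -2.176 -3.729 1.154
v -1.611 -2.525 1.14
v -1.069 -4.255 0.64
v -1.473 -4.306 1.054
v -0.925 -4.175 1.197
v -1.912 -2.907 1.459
v -1.364 -2.777 1.602
v -1.497 -3.693 1.766
v -1.316 -4.003 0.178
v -0.768 -3.873 0.321
v -1.755 -2.605 0.583
v -1.207 -2.474 0.726
v -1.183 -3.087 0.014
v -0.71 -2.693 0.932
v -0.439 -3.558 0.682
v -0.686 -3.307 0.22
v -0.854 -2.772 0.374
v -0.807 -2.88 1.473
v -0.536 -3.745 1.223
v -0.94 -3.796 1.637
v -1.108 -3.262 1.792
v -0.454 -3.179 1.122
v -2.144 -3.035 0.557
v -1.873 -3.9 0.307
v -1.572 -3.518 -0.012
v -1.74 -2.984 0.143
v -2.241 -3.222 1.098
v -1.97 -4.087 0.848
v -1.826 -4.008 1.406
v -1.994 -3.473 1.56
v -2.226 -3.601 0.658
f 2 1 4
f 2 4 3
f 4 1 5
f 4 5 3
f 5 1 6
f 5 6 3
f 6 1 7
f 6 7 3
f 7 1 8
f 7 8 3
f 8 1 9
f 8 9 3
f 9 1 10
f 9 10 3
f 10 1 11
f 10 11 3
f 11 1 12
f 11 12 3
f 12 1 13
f 12 13 3
f 13 1 14
f 13 14 3
f 14 1 2
f 14 2 3
f 16 18 15
f 19 16 15
f 15 18 17
f 17 19 15
f 16 22 18
f 20 16 19
f 20 22 16
f 18 22 17
f 21 19 17
f 17 22 21
f 21 20 19
f 22 20 21
f 23 60 39
f 60 34 63
f 39 63 28
f 60 63 39
f 23 39 35
f 39 28 40
f 35 40 24
f 39 40 35
f 23 35 44
f 35 24 45
f 44 45 30
f 35 45 44
f 23 44 56
f 44 30 59
f 56 59 33
f 44 59 56
f 23 56 60
f 56 33 64
f 60 64 34
f 56 64 60
f 24 40 51
f 40 28 54
f 51 54 32
f 40 54 51
f 28 63 41
f 63 34 62
f 41 62 27
f 63 62 41
f 34 64 61
f 64 33 57
f 61 57 25
f 64 57 61
f 33 59 58
f 59 30 46
f 58 46 29
f 59 46 58
f 30 45 50
f 45 24 47
f 50 47 31
f 45 47 50
f 26 52 38
f 52 32 53
f 38 53 27
f 52 53 38
f 26 38 36
f 38 27 37
f 36 37 25
f 38 37 36
f 26 36 43
f 36 25 42
f 43 42 29
f 36 42 43
f 26 43 48
f 43 29 49
f 48 49 31
f 43 49 48
f 26 48 52
f 48 31 55
f 52 55 32
f 48 55 52
f 27 53 41
f 53 32 54
f 41 54 28
f 53 54 41
f 25 37 61
f 37 27 62
f 61 62 34
f 37 62 61
f 29 42 58
f 42 25 57
f 58 57 33
f 42 57 58
f 31 49 50
f 49 29 46
f 50 46 30
f 49 46 50
f 32 55 51
f 55 31 47
f 51 47 24
f 55 47 51



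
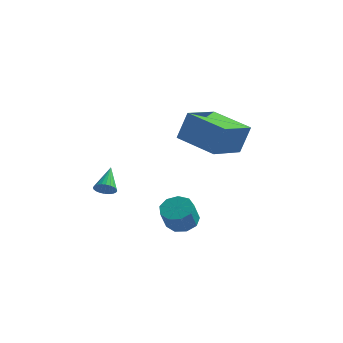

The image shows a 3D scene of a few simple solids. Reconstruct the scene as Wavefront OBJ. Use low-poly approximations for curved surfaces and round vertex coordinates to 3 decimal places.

v 0.459 1.572 2.858
v 0.848 1.874 4.296
v 1.031 3.369 2.325
v 1.42 3.672 3.763
v 2.44 0.828 2.477
v 2.829 1.131 3.915
v 3.012 2.626 1.944
v 3.401 2.928 3.382
v -0.895 -3.214 1.582
v -0.741 -3.478 1.99
v -1.085 -2.126 2.358
v -0.569 -3.403 1.926
v -0.446 -3.298 1.809
v -0.392 -3.181 1.658
v -0.414 -3.069 1.495
v -0.51 -2.979 1.345
v -0.664 -2.925 1.232
v -0.854 -2.915 1.172
v -1.049 -2.95 1.174
v -1.222 -3.026 1.238
v -1.344 -3.131 1.355
v -1.399 -3.248 1.506
v -1.376 -3.36 1.669
v -1.281 -3.45 1.819
v -1.127 -3.504 1.932
v -0.937 -3.514 1.993
v 2.05 -1.93 -0.328
v 2.742 -1.689 -0.168
v 2.722 -2.309 0.848
v 2.03 -2.55 0.688
v 2.394 -1.364 0.024
v 2.375 -1.984 1.04
v 1.885 -1.304 0.051
v 1.866 -1.924 1.067
v 1.453 -1.537 -0.099
v 1.434 -2.156 0.917
v 1.3 -1.954 -0.356
v 1.281 -2.573 0.659
v 1.498 -2.359 -0.6
v 1.479 -2.979 0.416
v 1.954 -2.564 -0.717
v 1.935 -3.184 0.299
v 2.454 -2.473 -0.651
v 2.435 -3.092 0.365
v 2.765 -2.127 -0.434
v 2.746 -2.747 0.581
f 2 4 1
f 5 2 1
f 1 4 3
f 3 5 1
f 2 8 4
f 6 2 5
f 6 8 2
f 4 8 3
f 7 5 3
f 3 8 7
f 7 6 5
f 8 6 7
f 10 9 12
f 10 12 11
f 12 9 13
f 12 13 11
f 13 9 14
f 13 14 11
f 14 9 15
f 14 15 11
f 15 9 16
f 15 16 11
f 16 9 17
f 16 17 11
f 17 9 18
f 17 18 11
f 18 9 19
f 18 19 11
f 19 9 20
f 19 20 11
f 20 9 21
f 20 21 11
f 21 9 22
f 21 22 11
f 22 9 23
f 22 23 11
f 23 9 24
f 23 24 11
f 24 9 25
f 24 25 11
f 25 9 26
f 25 26 11
f 26 9 10
f 26 10 11
f 28 27 31
f 28 31 29
f 29 31 32
f 29 32 30
f 31 27 33
f 31 33 32
f 32 33 34
f 32 34 30
f 33 27 35
f 33 35 34
f 34 35 36
f 34 36 30
f 35 27 37
f 35 37 36
f 36 37 38
f 36 38 30
f 37 27 39
f 37 39 38
f 38 39 40
f 38 40 30
f 39 27 41
f 39 41 40
f 40 41 42
f 40 42 30
f 41 27 43
f 41 43 42
f 42 43 44
f 42 44 30
f 43 27 45
f 43 45 44
f 44 45 46
f 44 46 30
f 45 27 28
f 45 28 46
f 46 28 29
f 46 29 30



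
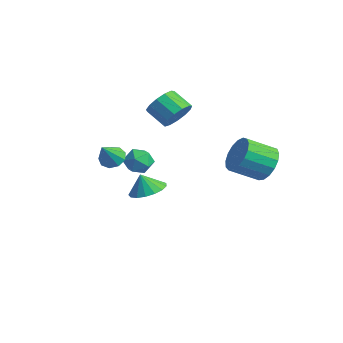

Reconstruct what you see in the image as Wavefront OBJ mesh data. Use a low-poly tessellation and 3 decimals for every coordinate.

v -1.824 0.665 -3.409
v -0.905 0.914 -3.072
v -2.136 0.435 -2.391
v -1.152 1.33 -3.053
v -1.552 1.593 -3.117
v -2.015 1.643 -3.247
v -2.434 1.47 -3.415
v -2.713 1.112 -3.581
v -2.789 0.652 -3.708
v -2.643 0.194 -3.767
v -2.31 -0.155 -3.743
v -1.865 -0.317 -3.644
v -1.411 -0.253 -3.49
v -1.052 0.02 -3.318
v -0.869 0.442 -3.167
v -0.934 1.871 1.833
v -0.402 1.755 2.587
v -1.453 1.432 3.28
v -1.986 1.549 2.527
v -0.554 2.256 2.59
v -1.605 1.933 3.283
v -0.827 2.635 2.353
v -1.878 2.312 3.046
v -1.134 2.772 1.951
v -2.185 2.449 2.644
v -1.378 2.623 1.512
v -2.429 2.3 2.205
v -1.481 2.235 1.175
v -2.532 1.912 1.868
v -1.411 1.732 1.047
v -2.462 1.409 1.74
v -1.189 1.273 1.169
v -2.24 0.95 1.862
v -0.887 1.004 1.502
v -1.938 0.681 2.195
v -0.6 1.01 1.94
v -1.651 0.687 2.633
v -0.419 1.29 2.344
v -1.47 0.967 3.038
v 0.132 -0.801 0.724
v 0.805 -0.693 0.249
v 0.195 -2.127 0.511
v 0.868 -2.019 0.036
v 0.912 -1.888 0.855
v 0.874 -1.069 0.987
v 0.126 -1.751 -0.227
v 0.088 -0.932 -0.095
v 0.801 -1.281 -0.339
v 1.287 -1.365 0.33
v -0.287 -1.455 0.43
v 0.199 -1.539 1.099
v 0.116 -2.635 0.843
v 0.468 -3.039 0.408
v 0.544 -3.485 1.977
v 0.745 -2.691 0.565
v 0.728 -2.316 0.851
v 0.425 -2.091 1.134
v -0.023 -2.121 1.281
v -0.406 -2.391 1.222
v -0.544 -2.776 0.986
v -0.373 -3.095 0.683
v 0.027 -3.199 0.455
v 4.227 3.38 0.351
v 5.067 3.369 0.965
v 4.452 2.049 1.783
v 3.613 2.06 1.169
v 4.748 3.666 1.205
v 4.133 2.347 2.023
v 4.31 3.898 1.249
v 3.695 2.578 2.067
v 3.853 4.011 1.088
v 3.238 2.691 1.906
v 3.481 3.98 0.758
v 2.866 2.66 1.576
v 3.281 3.811 0.334
v 2.666 2.491 1.152
v 3.297 3.543 -0.085
v 2.683 2.223 0.733
v 3.527 3.238 -0.404
v 2.912 1.918 0.414
v 3.917 2.966 -0.551
v 3.302 1.646 0.267
v 4.378 2.788 -0.491
v 3.763 1.468 0.327
v 4.805 2.746 -0.238
v 4.19 1.426 0.58
v 5.099 2.849 0.15
v 4.484 1.53 0.968
v 5.194 3.074 0.584
v 4.579 1.754 1.402
f 2 1 4
f 2 4 3
f 4 1 5
f 4 5 3
f 5 1 6
f 5 6 3
f 6 1 7
f 6 7 3
f 7 1 8
f 7 8 3
f 8 1 9
f 8 9 3
f 9 1 10
f 9 10 3
f 10 1 11
f 10 11 3
f 11 1 12
f 11 12 3
f 12 1 13
f 12 13 3
f 13 1 14
f 13 14 3
f 14 1 15
f 14 15 3
f 15 1 2
f 15 2 3
f 17 16 20
f 17 20 18
f 18 20 21
f 18 21 19
f 20 16 22
f 20 22 21
f 21 22 23
f 21 23 19
f 22 16 24
f 22 24 23
f 23 24 25
f 23 25 19
f 24 16 26
f 24 26 25
f 25 26 27
f 25 27 19
f 26 16 28
f 26 28 27
f 27 28 29
f 27 29 19
f 28 16 30
f 28 30 29
f 29 30 31
f 29 31 19
f 30 16 32
f 30 32 31
f 31 32 33
f 31 33 19
f 32 16 34
f 32 34 33
f 33 34 35
f 33 35 19
f 34 16 36
f 34 36 35
f 35 36 37
f 35 37 19
f 36 16 38
f 36 38 37
f 37 38 39
f 37 39 19
f 38 16 17
f 38 17 39
f 39 17 18
f 39 18 19
f 40 51 45
f 40 45 41
f 40 41 47
f 40 47 50
f 40 50 51
f 41 45 49
f 45 51 44
f 51 50 42
f 50 47 46
f 47 41 48
f 43 49 44
f 43 44 42
f 43 42 46
f 43 46 48
f 43 48 49
f 44 49 45
f 42 44 51
f 46 42 50
f 48 46 47
f 49 48 41
f 53 52 55
f 53 55 54
f 55 52 56
f 55 56 54
f 56 52 57
f 56 57 54
f 57 52 58
f 57 58 54
f 58 52 59
f 58 59 54
f 59 52 60
f 59 60 54
f 60 52 61
f 60 61 54
f 61 52 62
f 61 62 54
f 62 52 53
f 62 53 54
f 64 63 67
f 64 67 65
f 65 67 68
f 65 68 66
f 67 63 69
f 67 69 68
f 68 69 70
f 68 70 66
f 69 63 71
f 69 71 70
f 70 71 72
f 70 72 66
f 71 63 73
f 71 73 72
f 72 73 74
f 72 74 66
f 73 63 75
f 73 75 74
f 74 75 76
f 74 76 66
f 75 63 77
f 75 77 76
f 76 77 78
f 76 78 66
f 77 63 79
f 77 79 78
f 78 79 80
f 78 80 66
f 79 63 81
f 79 81 80
f 80 81 82
f 80 82 66
f 81 63 83
f 81 83 82
f 82 83 84
f 82 84 66
f 83 63 85
f 83 85 84
f 84 85 86
f 84 86 66
f 85 63 87
f 85 87 86
f 86 87 88
f 86 88 66
f 87 63 89
f 87 89 88
f 88 89 90
f 88 90 66
f 89 63 64
f 89 64 90
f 90 64 65
f 90 65 66

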